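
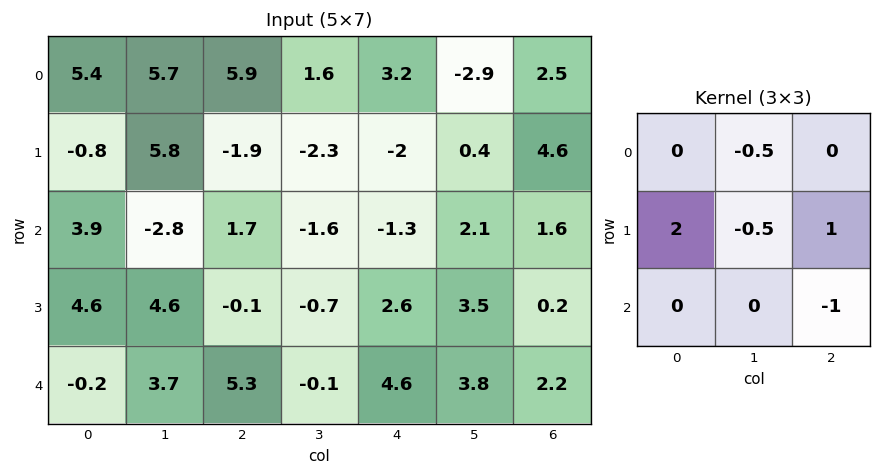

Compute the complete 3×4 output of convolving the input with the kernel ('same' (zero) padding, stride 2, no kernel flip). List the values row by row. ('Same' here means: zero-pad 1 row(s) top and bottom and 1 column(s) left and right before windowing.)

-2.8 12.35 -1.7 -7.05
-8.95 -6.4 -2.95 1.1
1.5 4.7 0 6.4

Output[0,0]: The receptive field on the zero-padded input at this output position is [0 0 0 / 0 5.4 5.7 / 0 -0.8 5.8]. Elementwise product with the kernel and sum: 0·-0.5 + 0·2 + 5.4·-0.5 + 5.7·1 + 5.8·-1.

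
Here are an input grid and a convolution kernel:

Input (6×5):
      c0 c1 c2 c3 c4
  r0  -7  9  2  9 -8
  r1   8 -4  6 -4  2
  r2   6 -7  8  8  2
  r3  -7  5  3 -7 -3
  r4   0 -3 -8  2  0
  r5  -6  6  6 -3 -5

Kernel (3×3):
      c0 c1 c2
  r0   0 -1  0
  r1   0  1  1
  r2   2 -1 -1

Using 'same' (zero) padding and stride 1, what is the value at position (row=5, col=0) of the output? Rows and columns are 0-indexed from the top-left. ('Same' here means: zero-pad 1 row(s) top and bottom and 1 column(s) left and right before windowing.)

0

The receptive field on the zero-padded input at this output position is [0 0 -3 / 0 -6 6 / 0 0 0]. Elementwise product with the kernel and sum: 0·-1 + -6·1 + 6·1 + 0·2 + 0·-1 + 0·-1.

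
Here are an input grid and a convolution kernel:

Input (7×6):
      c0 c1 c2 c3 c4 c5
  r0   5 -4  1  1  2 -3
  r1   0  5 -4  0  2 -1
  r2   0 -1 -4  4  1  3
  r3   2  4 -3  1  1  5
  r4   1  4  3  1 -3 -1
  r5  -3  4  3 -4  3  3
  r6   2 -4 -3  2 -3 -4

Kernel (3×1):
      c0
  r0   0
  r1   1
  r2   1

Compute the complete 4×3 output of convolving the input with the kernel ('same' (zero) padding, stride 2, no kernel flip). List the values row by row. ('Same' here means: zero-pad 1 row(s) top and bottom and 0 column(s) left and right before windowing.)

5 -3 4
2 -7 2
-2 6 0
2 -3 -3

Output[0,0]: The receptive field on the zero-padded input at this output position is [0 / 5 / 0]. Elementwise product with the kernel and sum: 5·1 + 0·1.
Output[0,1]: The receptive field on the zero-padded input at this output position is [0 / 1 / -4]. Elementwise product with the kernel and sum: 1·1 + -4·1.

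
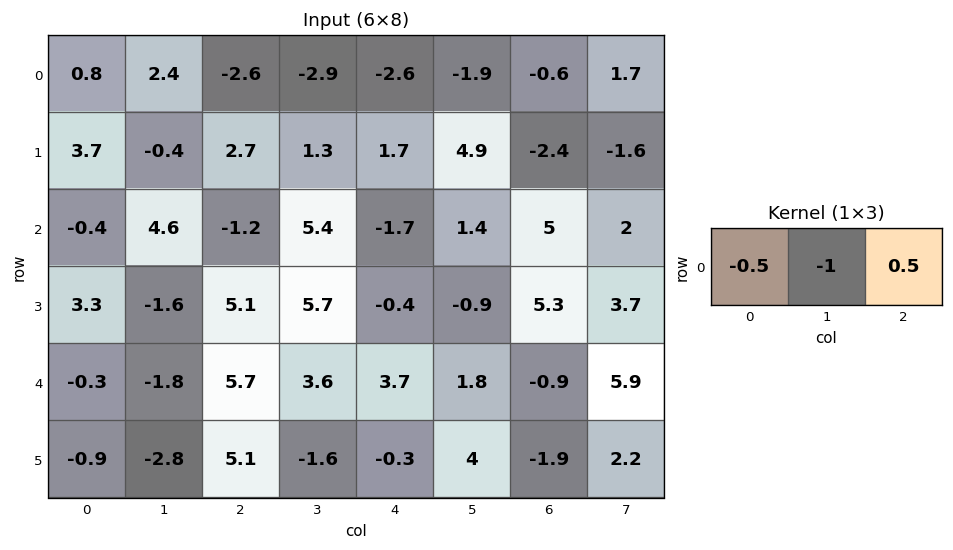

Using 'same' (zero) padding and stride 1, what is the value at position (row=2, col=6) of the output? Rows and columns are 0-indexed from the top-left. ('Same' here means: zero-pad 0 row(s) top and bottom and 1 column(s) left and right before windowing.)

-4.7

The receptive field on the zero-padded input at this output position is [1.4 5 2]. Elementwise product with the kernel and sum: 1.4·-0.5 + 5·-1 + 2·0.5.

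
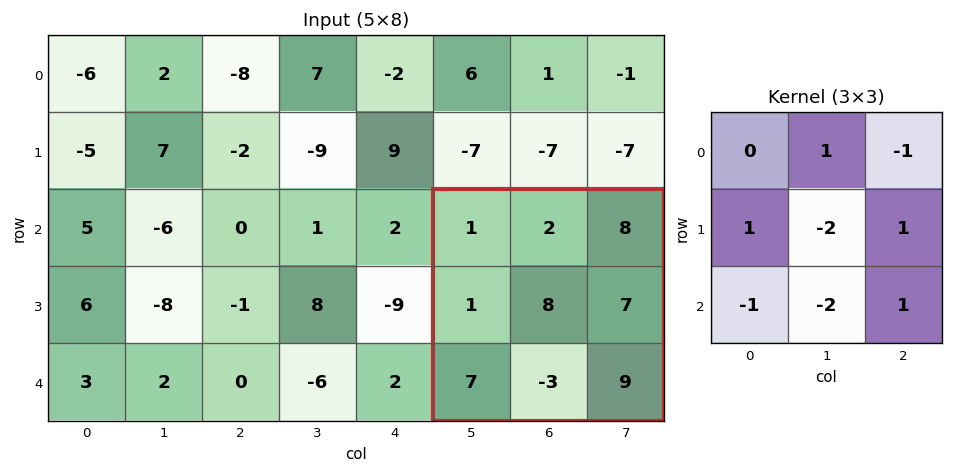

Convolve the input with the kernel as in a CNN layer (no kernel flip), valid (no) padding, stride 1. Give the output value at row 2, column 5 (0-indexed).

-6

The receptive field on the input at this output position is [1 2 8 / 1 8 7 / 7 -3 9]. Elementwise product with the kernel and sum: 2·1 + 8·-1 + 1·1 + 8·-2 + 7·1 + 7·-1 + -3·-2 + 9·1.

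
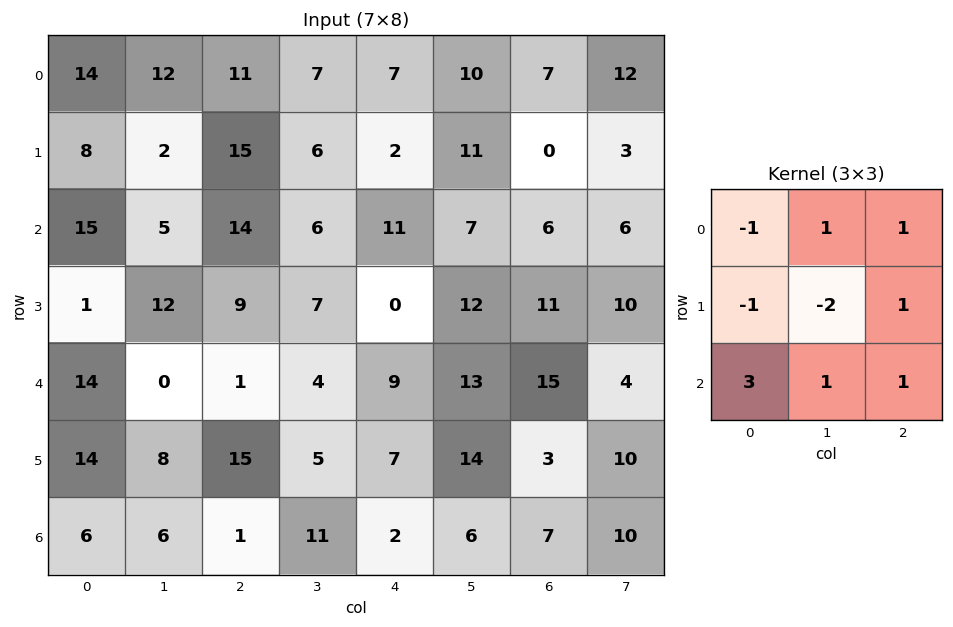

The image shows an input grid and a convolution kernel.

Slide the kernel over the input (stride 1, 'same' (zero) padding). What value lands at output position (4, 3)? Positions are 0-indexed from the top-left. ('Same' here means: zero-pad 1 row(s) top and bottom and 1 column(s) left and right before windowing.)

The receptive field on the zero-padded input at this output position is [9 7 0 / 1 4 9 / 15 5 7]. Elementwise product with the kernel and sum: 9·-1 + 7·1 + 0·1 + 1·-1 + 4·-2 + 9·1 + 15·3 + 5·1 + 7·1.

55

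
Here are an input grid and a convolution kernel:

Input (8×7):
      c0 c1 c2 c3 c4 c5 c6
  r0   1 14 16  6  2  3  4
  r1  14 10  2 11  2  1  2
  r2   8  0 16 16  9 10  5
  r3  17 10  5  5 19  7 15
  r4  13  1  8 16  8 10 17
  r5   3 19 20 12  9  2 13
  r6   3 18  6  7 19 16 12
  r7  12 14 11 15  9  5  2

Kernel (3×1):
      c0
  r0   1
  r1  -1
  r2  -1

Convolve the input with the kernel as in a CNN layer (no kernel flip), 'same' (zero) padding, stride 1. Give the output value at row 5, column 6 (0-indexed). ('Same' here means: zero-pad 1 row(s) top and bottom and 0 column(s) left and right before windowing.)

The receptive field on the zero-padded input at this output position is [17 / 13 / 12]. Elementwise product with the kernel and sum: 17·1 + 13·-1 + 12·-1.

-8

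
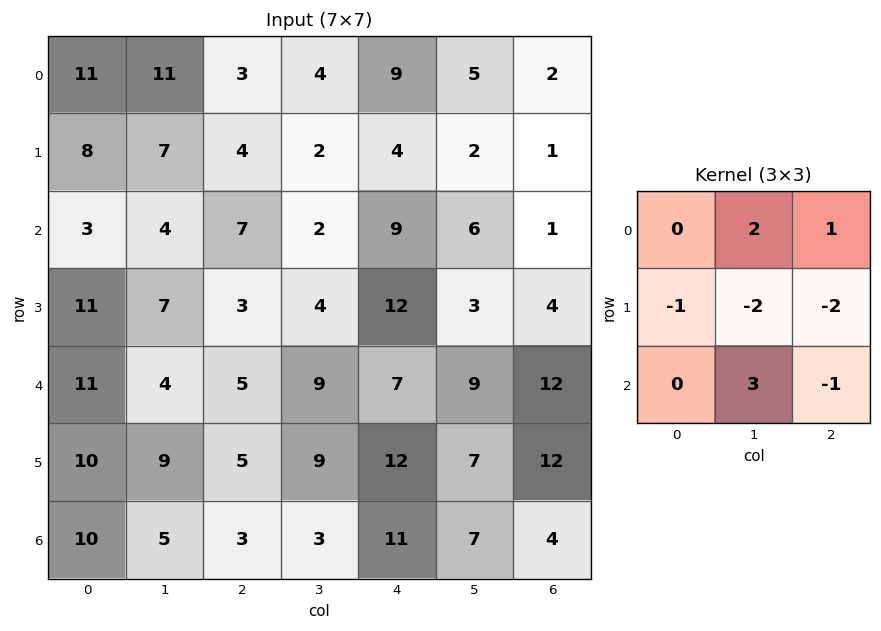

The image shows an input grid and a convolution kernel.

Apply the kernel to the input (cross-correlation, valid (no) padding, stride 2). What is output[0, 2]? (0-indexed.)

The receptive field on the input at this output position is [9 5 2 / 4 2 1 / 9 6 1]. Elementwise product with the kernel and sum: 5·2 + 2·1 + 4·-1 + 2·-2 + 1·-2 + 6·3 + 1·-1.

19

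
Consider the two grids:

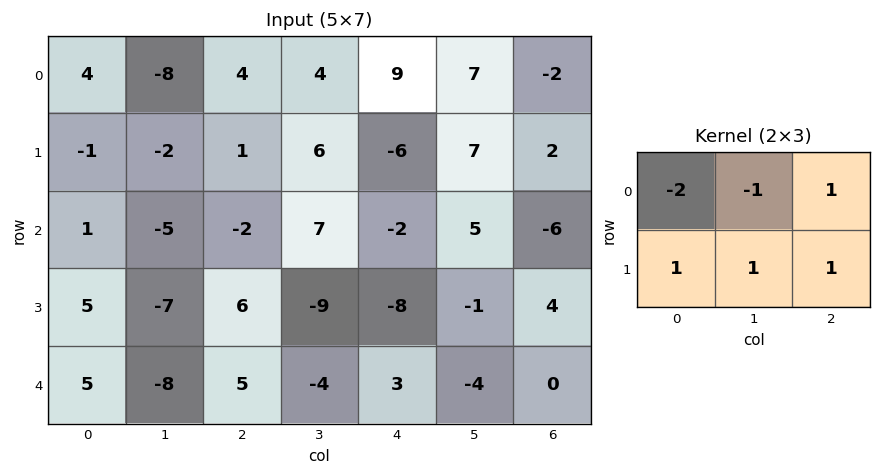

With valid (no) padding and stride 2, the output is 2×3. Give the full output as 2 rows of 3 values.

2 -2 -24
5 -16 -12

Output[0,0]: The receptive field on the input at this output position is [4 -8 4 / -1 -2 1]. Elementwise product with the kernel and sum: 4·-2 + -8·-1 + 4·1 + -1·1 + -2·1 + 1·1.
Output[0,1]: The receptive field on the input at this output position is [4 4 9 / 1 6 -6]. Elementwise product with the kernel and sum: 4·-2 + 4·-1 + 9·1 + 1·1 + 6·1 + -6·1.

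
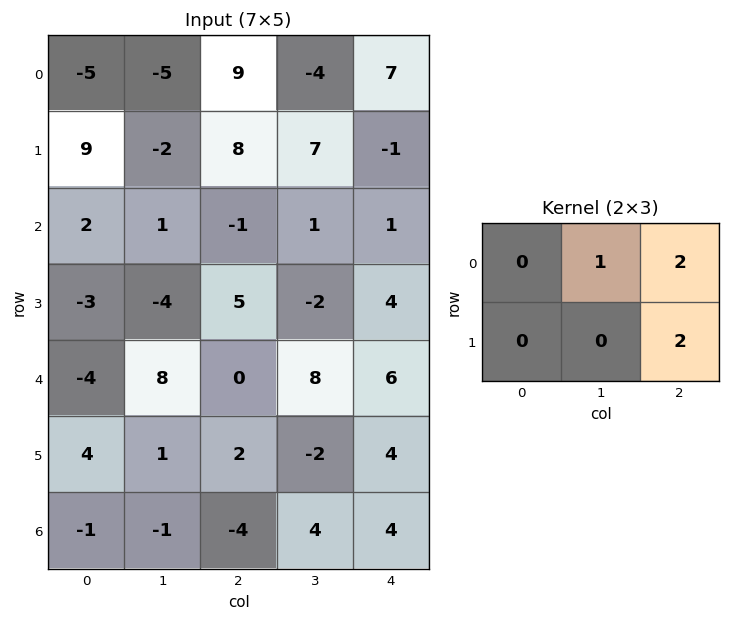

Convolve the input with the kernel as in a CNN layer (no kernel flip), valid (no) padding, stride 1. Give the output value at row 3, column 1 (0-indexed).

17

The receptive field on the input at this output position is [-4 5 -2 / 8 0 8]. Elementwise product with the kernel and sum: 5·1 + -2·2 + 8·2.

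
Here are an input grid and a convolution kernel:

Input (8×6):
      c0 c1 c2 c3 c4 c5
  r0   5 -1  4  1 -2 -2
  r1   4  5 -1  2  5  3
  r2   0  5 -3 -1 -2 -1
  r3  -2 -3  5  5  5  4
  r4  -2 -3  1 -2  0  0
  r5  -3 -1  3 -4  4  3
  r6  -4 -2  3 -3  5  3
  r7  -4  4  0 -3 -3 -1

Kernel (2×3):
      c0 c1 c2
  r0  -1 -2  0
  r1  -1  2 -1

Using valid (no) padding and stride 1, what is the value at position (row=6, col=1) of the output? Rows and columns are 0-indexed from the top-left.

The receptive field on the input at this output position is [-2 3 -3 / 4 0 -3]. Elementwise product with the kernel and sum: -2·-1 + 3·-2 + 4·-1 + 0·2 + -3·-1.

-5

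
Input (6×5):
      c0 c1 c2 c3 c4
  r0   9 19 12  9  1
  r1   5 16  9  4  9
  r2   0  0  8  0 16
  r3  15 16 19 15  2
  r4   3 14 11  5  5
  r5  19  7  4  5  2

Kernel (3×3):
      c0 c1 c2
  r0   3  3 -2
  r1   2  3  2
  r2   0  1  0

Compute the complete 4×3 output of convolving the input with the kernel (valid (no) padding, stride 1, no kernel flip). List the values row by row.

Output[0,0]: The receptive field on the input at this output position is [9 19 12 / 5 16 9 / 0 0 8]. Elementwise product with the kernel and sum: 9·3 + 19·3 + 12·-2 + 5·2 + 16·3 + 9·2 + 0·1.
Output[0,1]: The receptive field on the input at this output position is [19 12 9 / 16 9 4 / 0 8 0]. Elementwise product with the kernel and sum: 19·3 + 12·3 + 9·-2 + 16·2 + 9·3 + 4·2 + 8·1.

136 150 109
77 110 84
114 154 84
132 150 150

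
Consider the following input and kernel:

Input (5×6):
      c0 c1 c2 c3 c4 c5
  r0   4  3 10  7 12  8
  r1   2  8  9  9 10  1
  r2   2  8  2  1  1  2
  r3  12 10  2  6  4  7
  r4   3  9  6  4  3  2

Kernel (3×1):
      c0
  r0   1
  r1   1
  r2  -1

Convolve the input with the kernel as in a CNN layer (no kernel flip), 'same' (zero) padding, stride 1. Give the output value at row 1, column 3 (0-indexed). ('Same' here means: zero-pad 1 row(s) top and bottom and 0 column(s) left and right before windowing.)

15

The receptive field on the zero-padded input at this output position is [7 / 9 / 1]. Elementwise product with the kernel and sum: 7·1 + 9·1 + 1·-1.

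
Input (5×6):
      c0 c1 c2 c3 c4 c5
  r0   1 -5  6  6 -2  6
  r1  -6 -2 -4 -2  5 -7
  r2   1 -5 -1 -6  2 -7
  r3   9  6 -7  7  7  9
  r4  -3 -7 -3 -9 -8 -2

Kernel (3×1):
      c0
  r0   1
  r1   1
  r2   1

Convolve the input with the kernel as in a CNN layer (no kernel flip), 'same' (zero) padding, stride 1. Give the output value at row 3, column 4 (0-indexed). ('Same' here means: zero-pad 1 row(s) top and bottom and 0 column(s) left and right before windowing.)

The receptive field on the zero-padded input at this output position is [2 / 7 / -8]. Elementwise product with the kernel and sum: 2·1 + 7·1 + -8·1.

1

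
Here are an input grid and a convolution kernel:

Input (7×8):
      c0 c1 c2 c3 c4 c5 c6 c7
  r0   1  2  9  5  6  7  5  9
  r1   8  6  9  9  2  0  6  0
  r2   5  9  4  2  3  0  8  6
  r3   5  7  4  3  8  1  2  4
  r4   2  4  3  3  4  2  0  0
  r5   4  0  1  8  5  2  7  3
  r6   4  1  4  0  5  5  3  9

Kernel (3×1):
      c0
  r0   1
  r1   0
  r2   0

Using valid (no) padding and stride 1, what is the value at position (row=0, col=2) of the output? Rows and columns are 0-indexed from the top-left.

The receptive field on the input at this output position is [9 / 9 / 4]. Elementwise product with the kernel and sum: 9·1.

9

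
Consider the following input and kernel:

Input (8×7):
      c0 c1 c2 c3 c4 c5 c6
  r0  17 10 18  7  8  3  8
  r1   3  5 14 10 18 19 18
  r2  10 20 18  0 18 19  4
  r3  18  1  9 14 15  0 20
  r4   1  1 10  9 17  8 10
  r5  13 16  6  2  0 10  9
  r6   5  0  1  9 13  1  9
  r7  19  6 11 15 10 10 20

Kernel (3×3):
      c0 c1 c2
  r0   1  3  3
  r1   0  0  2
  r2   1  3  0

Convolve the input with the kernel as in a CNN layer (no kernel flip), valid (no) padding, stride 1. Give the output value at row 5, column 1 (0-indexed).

The receptive field on the input at this output position is [16 6 2 / 0 1 9 / 6 11 15]. Elementwise product with the kernel and sum: 16·1 + 6·3 + 2·3 + 9·2 + 6·1 + 11·3.

97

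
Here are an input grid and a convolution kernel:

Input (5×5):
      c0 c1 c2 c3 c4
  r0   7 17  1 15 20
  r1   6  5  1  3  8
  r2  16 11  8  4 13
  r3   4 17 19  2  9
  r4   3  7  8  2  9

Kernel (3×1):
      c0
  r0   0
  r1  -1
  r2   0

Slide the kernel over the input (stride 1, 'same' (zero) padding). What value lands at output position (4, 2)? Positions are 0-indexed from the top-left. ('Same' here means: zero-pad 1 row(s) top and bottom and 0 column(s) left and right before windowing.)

-8

The receptive field on the zero-padded input at this output position is [19 / 8 / 0]. Elementwise product with the kernel and sum: 8·-1.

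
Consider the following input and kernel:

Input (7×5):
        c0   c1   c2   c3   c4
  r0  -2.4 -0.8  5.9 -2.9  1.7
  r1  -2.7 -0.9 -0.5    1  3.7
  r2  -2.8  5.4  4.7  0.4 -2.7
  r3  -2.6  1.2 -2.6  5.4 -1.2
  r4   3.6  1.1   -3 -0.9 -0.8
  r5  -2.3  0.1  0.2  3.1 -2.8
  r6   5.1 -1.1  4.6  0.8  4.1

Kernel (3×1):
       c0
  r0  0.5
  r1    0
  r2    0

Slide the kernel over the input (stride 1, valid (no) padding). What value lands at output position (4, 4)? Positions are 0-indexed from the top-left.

The receptive field on the input at this output position is [-0.8 / -2.8 / 4.1]. Elementwise product with the kernel and sum: -0.8·0.5.

-0.4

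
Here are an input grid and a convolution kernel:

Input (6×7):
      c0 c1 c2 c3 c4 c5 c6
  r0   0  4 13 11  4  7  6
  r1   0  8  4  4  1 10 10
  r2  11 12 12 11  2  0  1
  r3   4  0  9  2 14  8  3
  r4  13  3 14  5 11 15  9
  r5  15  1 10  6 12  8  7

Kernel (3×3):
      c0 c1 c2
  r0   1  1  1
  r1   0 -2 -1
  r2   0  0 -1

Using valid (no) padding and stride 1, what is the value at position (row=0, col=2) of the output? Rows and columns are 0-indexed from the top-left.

17

The receptive field on the input at this output position is [13 11 4 / 4 4 1 / 12 11 2]. Elementwise product with the kernel and sum: 13·1 + 11·1 + 4·1 + 4·-2 + 1·-1 + 2·-1.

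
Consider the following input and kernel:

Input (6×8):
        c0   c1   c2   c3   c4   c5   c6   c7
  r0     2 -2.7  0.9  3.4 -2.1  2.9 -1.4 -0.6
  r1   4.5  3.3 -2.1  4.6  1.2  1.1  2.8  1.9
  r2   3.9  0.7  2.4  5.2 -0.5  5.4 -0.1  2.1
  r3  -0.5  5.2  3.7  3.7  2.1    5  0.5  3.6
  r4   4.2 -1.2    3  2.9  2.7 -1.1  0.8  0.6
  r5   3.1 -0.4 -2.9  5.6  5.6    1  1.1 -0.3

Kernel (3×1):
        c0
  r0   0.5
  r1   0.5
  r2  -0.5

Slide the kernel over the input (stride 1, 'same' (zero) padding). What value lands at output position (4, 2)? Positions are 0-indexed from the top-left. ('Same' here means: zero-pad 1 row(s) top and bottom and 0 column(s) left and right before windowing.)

The receptive field on the zero-padded input at this output position is [3.7 / 3 / -2.9]. Elementwise product with the kernel and sum: 3.7·0.5 + 3·0.5 + -2.9·-0.5.

4.8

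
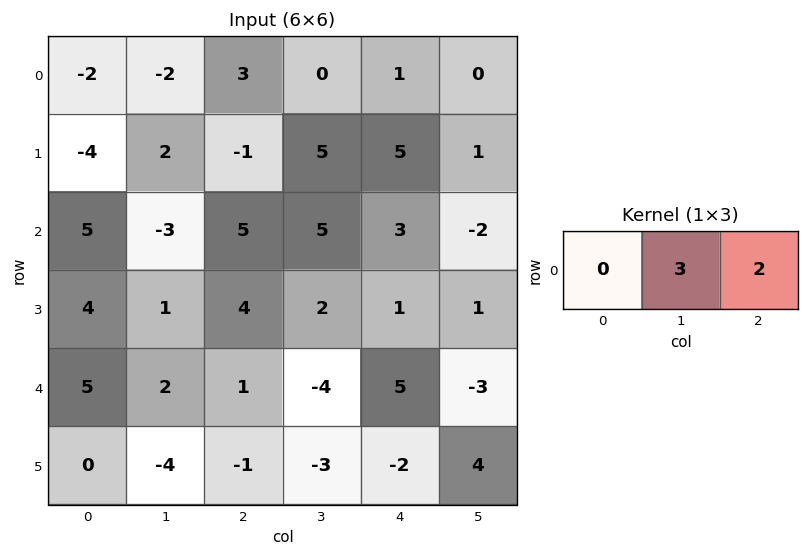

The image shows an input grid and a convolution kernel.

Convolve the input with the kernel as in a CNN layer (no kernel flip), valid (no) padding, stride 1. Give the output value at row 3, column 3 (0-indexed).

5

The receptive field on the input at this output position is [2 1 1]. Elementwise product with the kernel and sum: 1·3 + 1·2.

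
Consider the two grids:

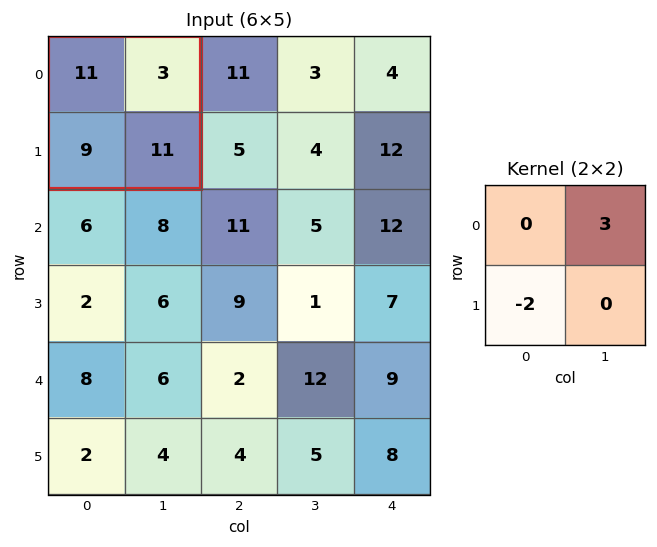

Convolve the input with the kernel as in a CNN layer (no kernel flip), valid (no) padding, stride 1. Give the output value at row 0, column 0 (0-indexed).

The receptive field on the input at this output position is [11 3 / 9 11]. Elementwise product with the kernel and sum: 3·3 + 9·-2.

-9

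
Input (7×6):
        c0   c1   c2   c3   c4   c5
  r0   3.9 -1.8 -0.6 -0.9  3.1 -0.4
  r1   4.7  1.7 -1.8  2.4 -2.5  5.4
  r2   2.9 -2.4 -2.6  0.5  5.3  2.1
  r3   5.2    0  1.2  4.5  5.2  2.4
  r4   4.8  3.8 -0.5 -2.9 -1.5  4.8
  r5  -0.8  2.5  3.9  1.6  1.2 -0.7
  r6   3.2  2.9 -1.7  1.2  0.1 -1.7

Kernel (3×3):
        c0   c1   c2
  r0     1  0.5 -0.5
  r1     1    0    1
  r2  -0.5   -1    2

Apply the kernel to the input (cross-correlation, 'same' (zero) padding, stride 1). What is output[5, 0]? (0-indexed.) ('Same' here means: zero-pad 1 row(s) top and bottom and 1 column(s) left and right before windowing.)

The receptive field on the zero-padded input at this output position is [0 4.8 3.8 / 0 -0.8 2.5 / 0 3.2 2.9]. Elementwise product with the kernel and sum: 0·1 + 4.8·0.5 + 3.8·-0.5 + 0·1 + 2.5·1 + 0·-0.5 + 3.2·-1 + 2.9·2.

5.6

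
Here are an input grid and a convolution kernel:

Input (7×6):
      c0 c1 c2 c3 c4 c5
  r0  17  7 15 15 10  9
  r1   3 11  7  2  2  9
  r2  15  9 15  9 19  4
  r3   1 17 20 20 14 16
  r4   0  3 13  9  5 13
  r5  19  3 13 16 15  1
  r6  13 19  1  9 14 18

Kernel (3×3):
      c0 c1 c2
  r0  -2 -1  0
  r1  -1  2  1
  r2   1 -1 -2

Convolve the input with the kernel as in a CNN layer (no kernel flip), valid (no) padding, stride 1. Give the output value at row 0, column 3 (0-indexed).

The receptive field on the input at this output position is [15 10 9 / 2 2 9 / 9 19 4]. Elementwise product with the kernel and sum: 15·-2 + 10·-1 + 2·-1 + 2·2 + 9·1 + 9·1 + 19·-1 + 4·-2.

-47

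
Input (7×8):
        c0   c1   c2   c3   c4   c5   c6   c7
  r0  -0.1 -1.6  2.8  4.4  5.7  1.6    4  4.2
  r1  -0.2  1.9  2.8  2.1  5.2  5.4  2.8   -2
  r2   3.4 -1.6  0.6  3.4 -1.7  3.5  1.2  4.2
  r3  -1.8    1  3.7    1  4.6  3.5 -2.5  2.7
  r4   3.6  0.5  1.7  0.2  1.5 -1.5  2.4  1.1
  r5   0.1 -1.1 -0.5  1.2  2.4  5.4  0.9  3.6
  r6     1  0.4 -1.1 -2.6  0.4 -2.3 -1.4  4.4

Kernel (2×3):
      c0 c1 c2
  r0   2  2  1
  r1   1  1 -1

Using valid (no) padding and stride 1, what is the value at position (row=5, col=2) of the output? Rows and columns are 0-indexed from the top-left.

The receptive field on the input at this output position is [-0.5 1.2 2.4 / -1.1 -2.6 0.4]. Elementwise product with the kernel and sum: -0.5·2 + 1.2·2 + 2.4·1 + -1.1·1 + -2.6·1 + 0.4·-1.

-0.3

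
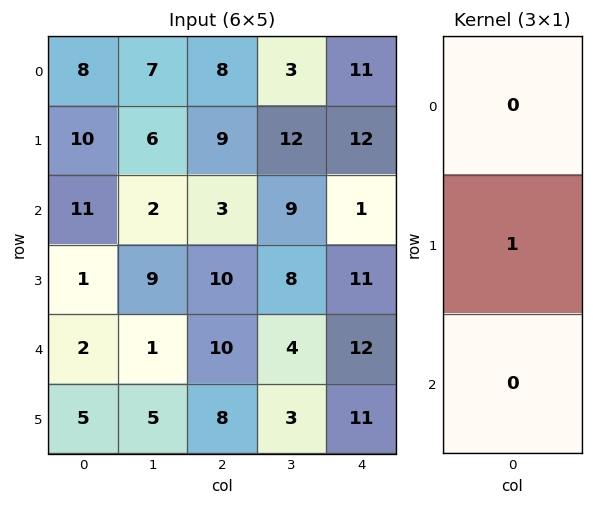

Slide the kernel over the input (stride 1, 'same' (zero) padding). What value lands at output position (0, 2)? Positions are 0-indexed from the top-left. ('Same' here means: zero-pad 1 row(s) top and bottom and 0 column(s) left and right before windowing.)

The receptive field on the zero-padded input at this output position is [0 / 8 / 9]. Elementwise product with the kernel and sum: 8·1.

8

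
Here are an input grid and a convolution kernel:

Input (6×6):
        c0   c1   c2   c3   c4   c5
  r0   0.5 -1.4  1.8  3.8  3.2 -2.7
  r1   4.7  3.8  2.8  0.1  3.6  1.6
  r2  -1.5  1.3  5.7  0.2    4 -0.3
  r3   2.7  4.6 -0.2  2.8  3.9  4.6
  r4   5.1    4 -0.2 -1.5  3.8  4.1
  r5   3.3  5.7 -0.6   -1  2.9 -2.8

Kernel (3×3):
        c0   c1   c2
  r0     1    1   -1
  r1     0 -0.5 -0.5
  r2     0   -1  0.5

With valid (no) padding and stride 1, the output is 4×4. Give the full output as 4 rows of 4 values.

Output[0,0]: The receptive field on the input at this output position is [0.5 -1.4 1.8 / 4.7 3.8 2.8 / -1.5 1.3 5.7]. Elementwise product with the kernel and sum: 0.5·1 + -1.4·1 + 1.8·-1 + 3.8·-0.5 + 2.8·-0.5 + 1.3·-1 + 5.7·0.5.

-4.45 -10.45 2.35 2.95
-2.5 5.15 -3.65 -1.35
-12.2 4.95 1.95 -1.5
-0.4 2.55 -0 -6.15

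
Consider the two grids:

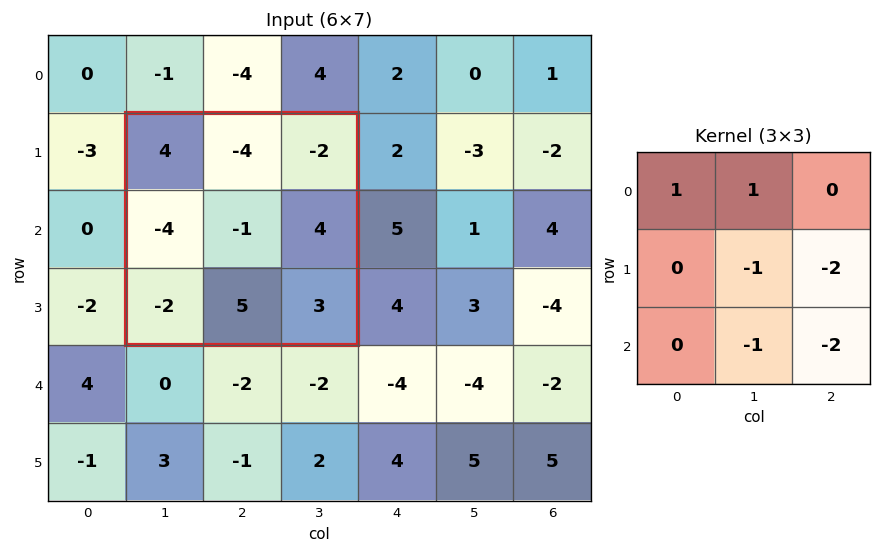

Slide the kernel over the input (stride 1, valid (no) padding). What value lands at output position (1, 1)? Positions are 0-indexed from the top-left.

The receptive field on the input at this output position is [4 -4 -2 / -4 -1 4 / -2 5 3]. Elementwise product with the kernel and sum: 4·1 + -4·1 + -1·-1 + 4·-2 + 5·-1 + 3·-2.

-18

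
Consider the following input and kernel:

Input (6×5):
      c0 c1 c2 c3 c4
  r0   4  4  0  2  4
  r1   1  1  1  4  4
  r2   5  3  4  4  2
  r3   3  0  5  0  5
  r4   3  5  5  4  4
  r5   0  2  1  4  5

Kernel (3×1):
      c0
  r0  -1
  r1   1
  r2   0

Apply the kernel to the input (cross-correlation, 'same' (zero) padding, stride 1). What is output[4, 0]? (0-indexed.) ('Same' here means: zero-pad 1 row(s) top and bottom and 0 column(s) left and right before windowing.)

The receptive field on the zero-padded input at this output position is [3 / 3 / 0]. Elementwise product with the kernel and sum: 3·-1 + 3·1.

0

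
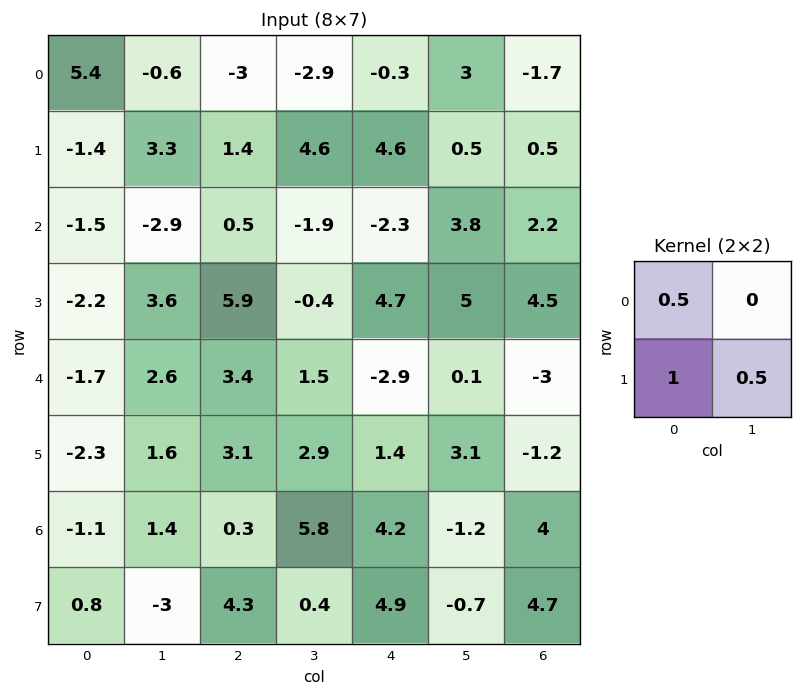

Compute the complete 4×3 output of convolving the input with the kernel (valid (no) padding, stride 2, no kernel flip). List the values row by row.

Output[0,0]: The receptive field on the input at this output position is [5.4 -0.6 / -1.4 3.3]. Elementwise product with the kernel and sum: 5.4·0.5 + -1.4·1 + 3.3·0.5.
Output[0,1]: The receptive field on the input at this output position is [-3 -2.9 / 1.4 4.6]. Elementwise product with the kernel and sum: -3·0.5 + 1.4·1 + 4.6·0.5.

2.95 2.2 4.7
-1.15 5.95 6.05
-2.35 6.25 1.5
-1.25 4.65 6.65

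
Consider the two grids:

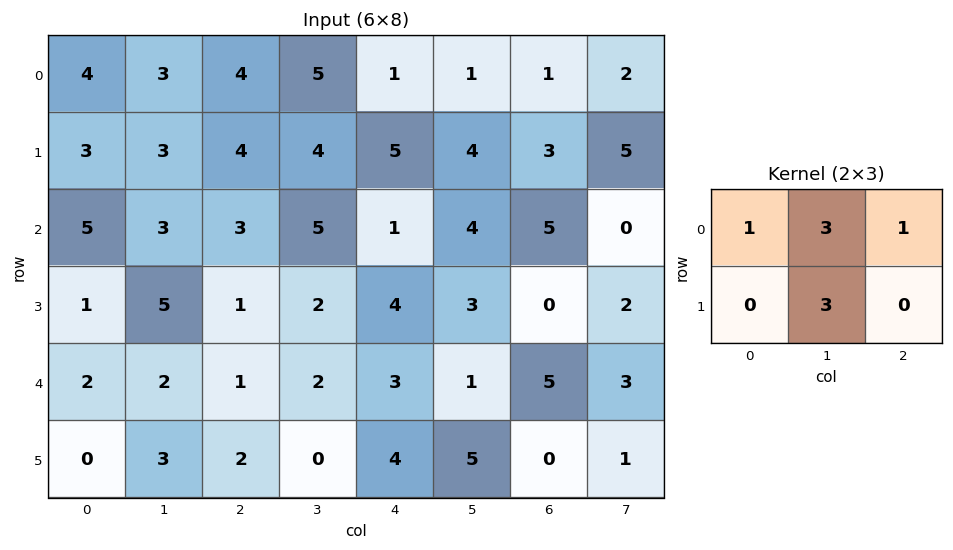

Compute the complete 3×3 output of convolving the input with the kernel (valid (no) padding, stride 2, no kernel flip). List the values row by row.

Output[0,0]: The receptive field on the input at this output position is [4 3 4 / 3 3 4]. Elementwise product with the kernel and sum: 4·1 + 3·3 + 4·1 + 3·3.

26 32 17
32 25 27
18 10 26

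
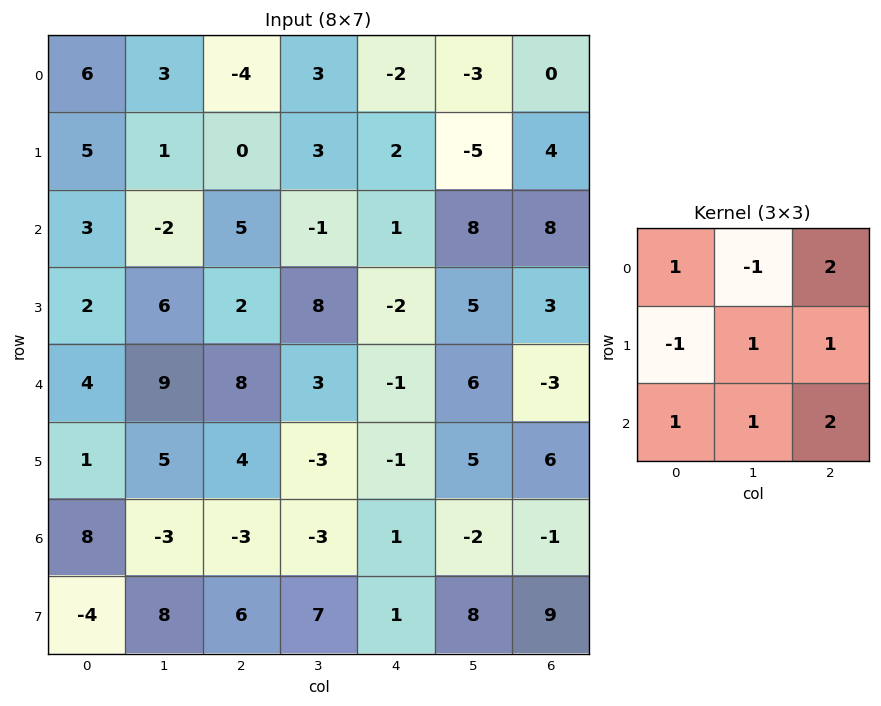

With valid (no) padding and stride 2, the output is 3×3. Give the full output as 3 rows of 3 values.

2 0 23
50 21 18
18 -9 -4

Output[0,0]: The receptive field on the input at this output position is [6 3 -4 / 5 1 0 / 3 -2 5]. Elementwise product with the kernel and sum: 6·1 + 3·-1 + -4·2 + 5·-1 + 1·1 + 0·1 + 3·1 + -2·1 + 5·2.
Output[0,1]: The receptive field on the input at this output position is [-4 3 -2 / 0 3 2 / 5 -1 1]. Elementwise product with the kernel and sum: -4·1 + 3·-1 + -2·2 + 0·-1 + 3·1 + 2·1 + 5·1 + -1·1 + 1·2.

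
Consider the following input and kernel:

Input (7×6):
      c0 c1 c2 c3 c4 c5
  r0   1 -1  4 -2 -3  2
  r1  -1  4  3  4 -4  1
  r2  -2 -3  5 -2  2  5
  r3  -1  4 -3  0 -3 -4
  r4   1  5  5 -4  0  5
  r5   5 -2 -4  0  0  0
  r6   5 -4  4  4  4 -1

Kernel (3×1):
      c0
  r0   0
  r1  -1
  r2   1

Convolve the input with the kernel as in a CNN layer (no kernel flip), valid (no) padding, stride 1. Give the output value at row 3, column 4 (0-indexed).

The receptive field on the input at this output position is [-3 / 0 / 0]. Elementwise product with the kernel and sum: 0·-1 + 0·1.

0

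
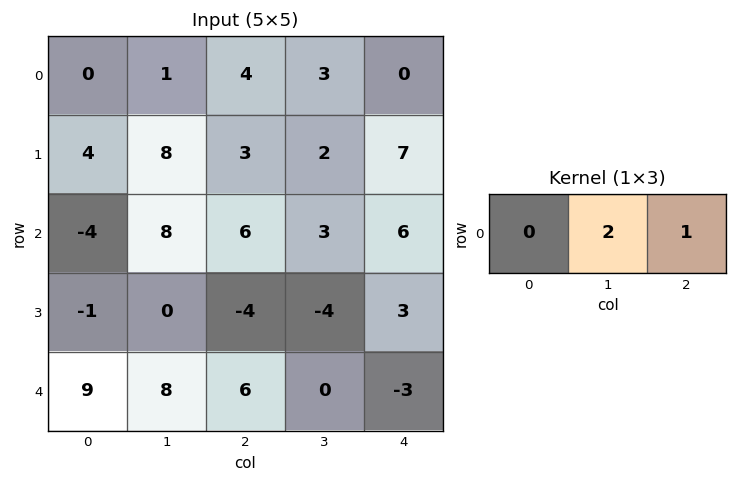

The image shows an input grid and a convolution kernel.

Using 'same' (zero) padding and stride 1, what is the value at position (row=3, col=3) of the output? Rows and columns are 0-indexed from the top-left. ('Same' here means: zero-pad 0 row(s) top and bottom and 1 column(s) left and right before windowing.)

The receptive field on the zero-padded input at this output position is [-4 -4 3]. Elementwise product with the kernel and sum: -4·2 + 3·1.

-5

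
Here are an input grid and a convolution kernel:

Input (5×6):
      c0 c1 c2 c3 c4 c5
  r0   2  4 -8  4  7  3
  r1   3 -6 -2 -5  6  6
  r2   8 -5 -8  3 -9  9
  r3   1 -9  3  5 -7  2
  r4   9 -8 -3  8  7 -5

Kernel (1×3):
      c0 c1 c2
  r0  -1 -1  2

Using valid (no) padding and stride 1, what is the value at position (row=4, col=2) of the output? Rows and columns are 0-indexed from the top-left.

9

The receptive field on the input at this output position is [-3 8 7]. Elementwise product with the kernel and sum: -3·-1 + 8·-1 + 7·2.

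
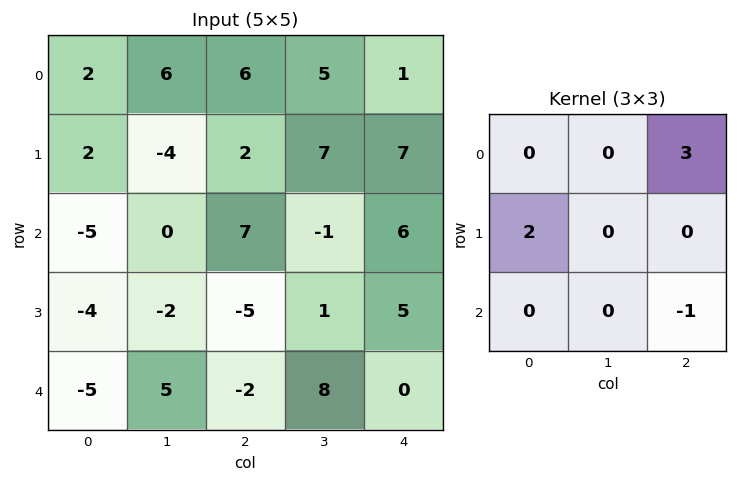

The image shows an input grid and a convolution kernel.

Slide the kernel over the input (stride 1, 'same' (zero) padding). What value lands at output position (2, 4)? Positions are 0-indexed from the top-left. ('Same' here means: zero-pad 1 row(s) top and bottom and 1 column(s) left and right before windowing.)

-2

The receptive field on the zero-padded input at this output position is [7 7 0 / -1 6 0 / 1 5 0]. Elementwise product with the kernel and sum: 0·3 + -1·2 + 0·-1.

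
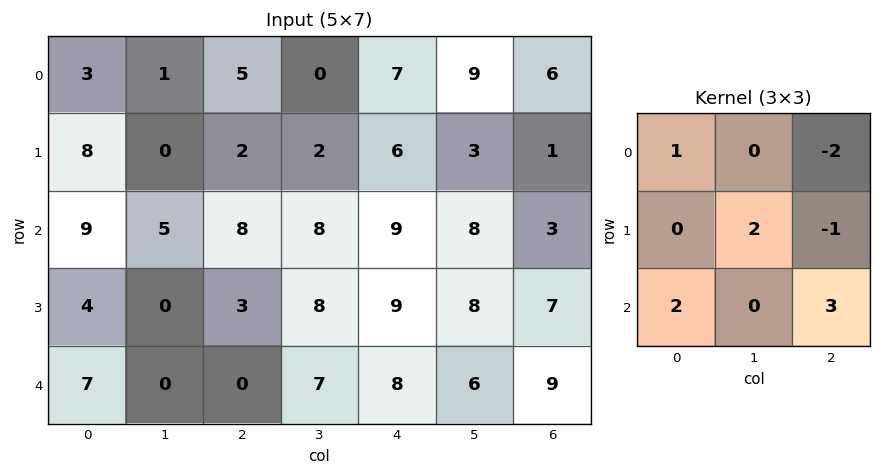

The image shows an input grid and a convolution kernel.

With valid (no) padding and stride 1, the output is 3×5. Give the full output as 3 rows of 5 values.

33 37 32 31 27
23 28 30 46 56
4 8 21 34 55

Output[0,0]: The receptive field on the input at this output position is [3 1 5 / 8 0 2 / 9 5 8]. Elementwise product with the kernel and sum: 3·1 + 5·-2 + 0·2 + 2·-1 + 9·2 + 8·3.
Output[0,1]: The receptive field on the input at this output position is [1 5 0 / 0 2 2 / 5 8 8]. Elementwise product with the kernel and sum: 1·1 + 0·-2 + 2·2 + 2·-1 + 5·2 + 8·3.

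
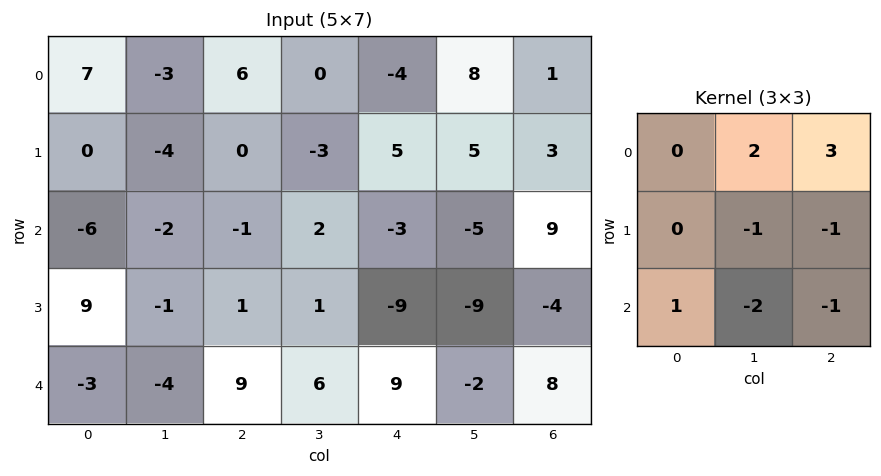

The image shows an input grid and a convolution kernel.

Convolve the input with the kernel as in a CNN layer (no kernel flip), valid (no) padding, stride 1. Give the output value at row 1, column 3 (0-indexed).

The receptive field on the input at this output position is [-3 5 5 / 2 -3 -5 / 1 -9 -9]. Elementwise product with the kernel and sum: 5·2 + 5·3 + -3·-1 + -5·-1 + 1·1 + -9·-2 + -9·-1.

61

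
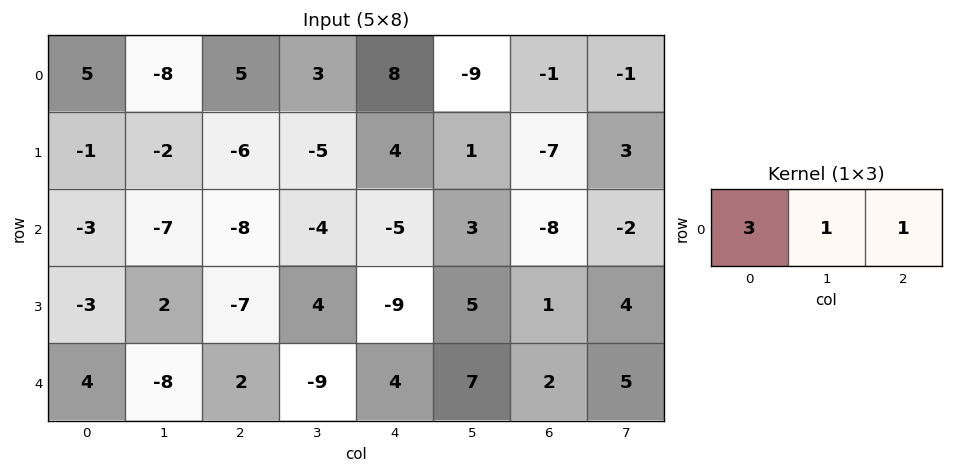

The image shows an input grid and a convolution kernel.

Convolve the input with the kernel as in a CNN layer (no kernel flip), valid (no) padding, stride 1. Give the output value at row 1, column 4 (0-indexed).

The receptive field on the input at this output position is [4 1 -7]. Elementwise product with the kernel and sum: 4·3 + 1·1 + -7·1.

6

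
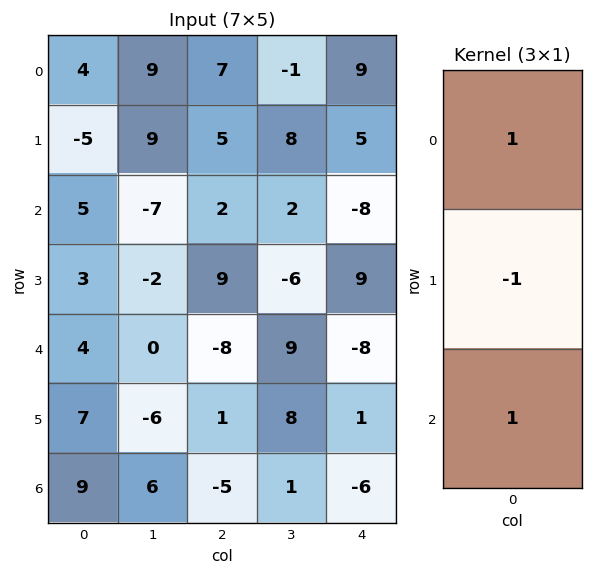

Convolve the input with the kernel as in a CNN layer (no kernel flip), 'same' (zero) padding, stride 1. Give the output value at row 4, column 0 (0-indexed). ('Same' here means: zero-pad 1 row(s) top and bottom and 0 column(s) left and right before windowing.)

6

The receptive field on the zero-padded input at this output position is [3 / 4 / 7]. Elementwise product with the kernel and sum: 3·1 + 4·-1 + 7·1.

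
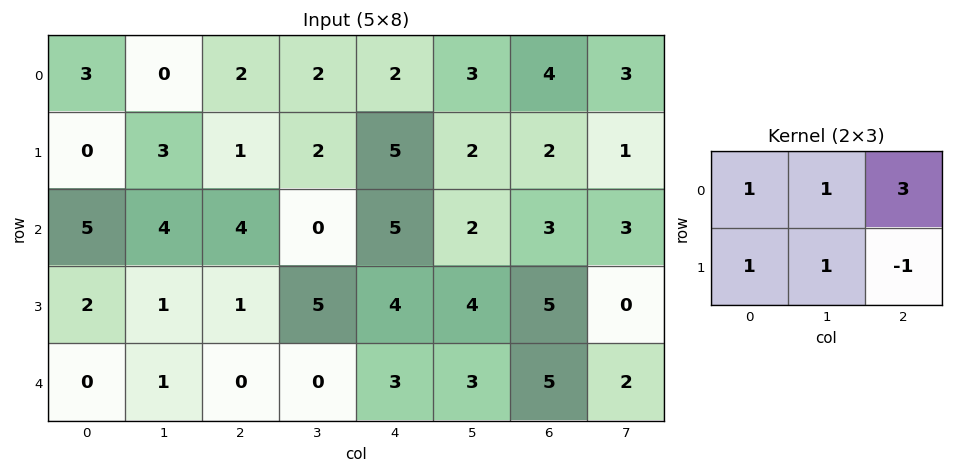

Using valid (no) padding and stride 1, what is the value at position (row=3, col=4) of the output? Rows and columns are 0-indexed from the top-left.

The receptive field on the input at this output position is [4 4 5 / 3 3 5]. Elementwise product with the kernel and sum: 4·1 + 4·1 + 5·3 + 3·1 + 3·1 + 5·-1.

24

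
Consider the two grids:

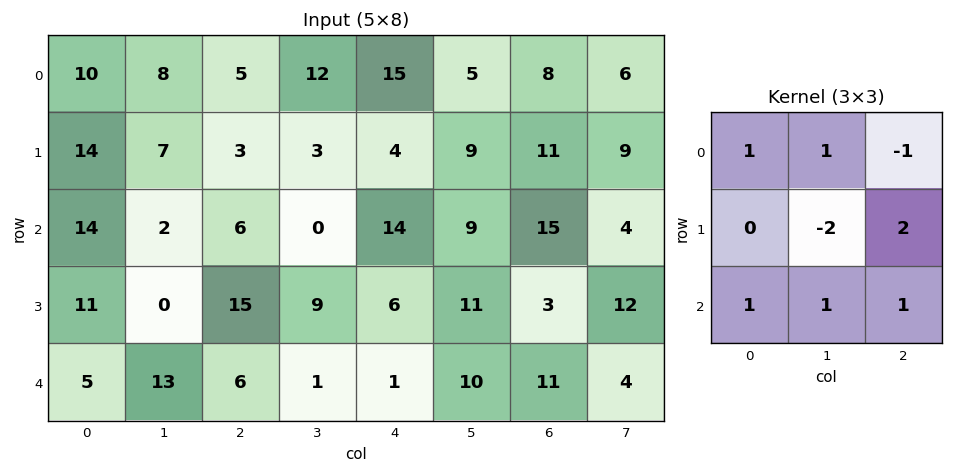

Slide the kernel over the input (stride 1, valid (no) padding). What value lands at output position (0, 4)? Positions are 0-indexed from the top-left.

The receptive field on the input at this output position is [15 5 8 / 4 9 11 / 14 9 15]. Elementwise product with the kernel and sum: 15·1 + 5·1 + 8·-1 + 9·-2 + 11·2 + 14·1 + 9·1 + 15·1.

54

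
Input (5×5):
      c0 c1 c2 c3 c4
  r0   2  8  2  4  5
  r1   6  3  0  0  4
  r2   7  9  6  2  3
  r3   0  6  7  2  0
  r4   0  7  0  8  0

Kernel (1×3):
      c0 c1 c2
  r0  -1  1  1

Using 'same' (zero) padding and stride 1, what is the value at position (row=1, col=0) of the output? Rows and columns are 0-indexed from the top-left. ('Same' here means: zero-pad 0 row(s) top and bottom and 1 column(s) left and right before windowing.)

9

The receptive field on the zero-padded input at this output position is [0 6 3]. Elementwise product with the kernel and sum: 0·-1 + 6·1 + 3·1.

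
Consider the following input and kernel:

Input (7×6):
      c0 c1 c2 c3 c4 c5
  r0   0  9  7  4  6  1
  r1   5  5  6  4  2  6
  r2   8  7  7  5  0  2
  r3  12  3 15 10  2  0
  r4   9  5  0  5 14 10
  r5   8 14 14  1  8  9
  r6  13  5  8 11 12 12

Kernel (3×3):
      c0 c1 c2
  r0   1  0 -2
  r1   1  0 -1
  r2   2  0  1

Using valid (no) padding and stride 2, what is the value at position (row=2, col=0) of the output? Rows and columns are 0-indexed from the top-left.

37

The receptive field on the input at this output position is [9 5 0 / 8 14 14 / 13 5 8]. Elementwise product with the kernel and sum: 9·1 + 0·-2 + 8·1 + 14·-1 + 13·2 + 8·1.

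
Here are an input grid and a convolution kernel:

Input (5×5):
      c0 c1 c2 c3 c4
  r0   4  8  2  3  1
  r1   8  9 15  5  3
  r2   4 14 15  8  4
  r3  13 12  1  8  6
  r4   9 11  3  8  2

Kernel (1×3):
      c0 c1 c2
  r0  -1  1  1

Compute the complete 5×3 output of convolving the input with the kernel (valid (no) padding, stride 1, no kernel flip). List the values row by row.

Output[0,0]: The receptive field on the input at this output position is [4 8 2]. Elementwise product with the kernel and sum: 4·-1 + 8·1 + 2·1.
Output[0,1]: The receptive field on the input at this output position is [8 2 3]. Elementwise product with the kernel and sum: 8·-1 + 2·1 + 3·1.

6 -3 2
16 11 -7
25 9 -3
0 -3 13
5 0 7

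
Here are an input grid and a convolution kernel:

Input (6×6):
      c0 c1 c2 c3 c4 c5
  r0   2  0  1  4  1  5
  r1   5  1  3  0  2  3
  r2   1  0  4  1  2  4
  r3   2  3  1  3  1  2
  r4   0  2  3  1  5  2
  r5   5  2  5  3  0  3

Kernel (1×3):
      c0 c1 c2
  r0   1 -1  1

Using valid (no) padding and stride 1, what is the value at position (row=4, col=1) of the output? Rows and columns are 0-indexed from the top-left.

The receptive field on the input at this output position is [2 3 1]. Elementwise product with the kernel and sum: 2·1 + 3·-1 + 1·1.

0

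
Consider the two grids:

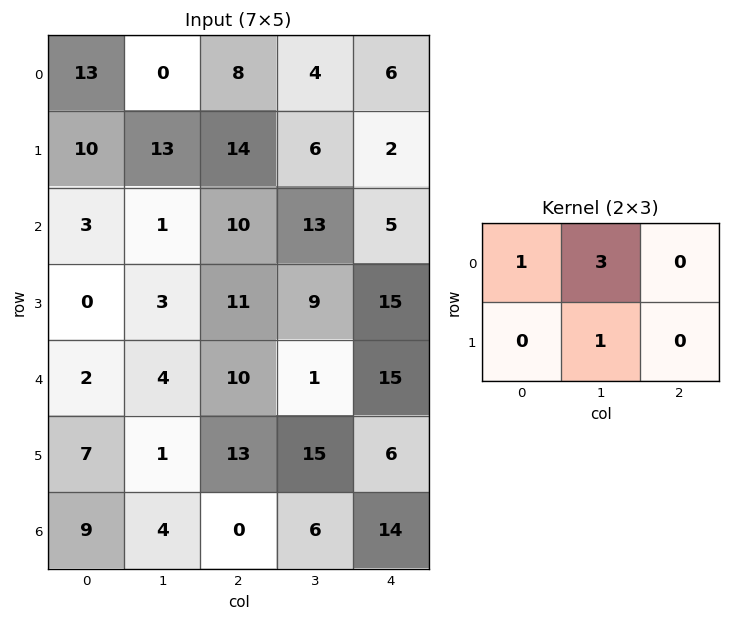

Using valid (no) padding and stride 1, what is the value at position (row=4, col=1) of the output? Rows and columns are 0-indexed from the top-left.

The receptive field on the input at this output position is [4 10 1 / 1 13 15]. Elementwise product with the kernel and sum: 4·1 + 10·3 + 13·1.

47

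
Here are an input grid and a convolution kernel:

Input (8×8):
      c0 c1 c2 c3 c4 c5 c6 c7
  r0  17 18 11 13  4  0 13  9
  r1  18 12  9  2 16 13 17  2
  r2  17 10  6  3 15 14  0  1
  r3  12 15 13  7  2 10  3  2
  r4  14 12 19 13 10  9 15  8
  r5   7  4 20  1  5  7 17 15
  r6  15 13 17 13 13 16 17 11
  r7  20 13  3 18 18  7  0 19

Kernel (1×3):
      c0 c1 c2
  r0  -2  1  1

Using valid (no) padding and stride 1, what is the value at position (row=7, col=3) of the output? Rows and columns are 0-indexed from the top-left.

-11

The receptive field on the input at this output position is [18 18 7]. Elementwise product with the kernel and sum: 18·-2 + 18·1 + 7·1.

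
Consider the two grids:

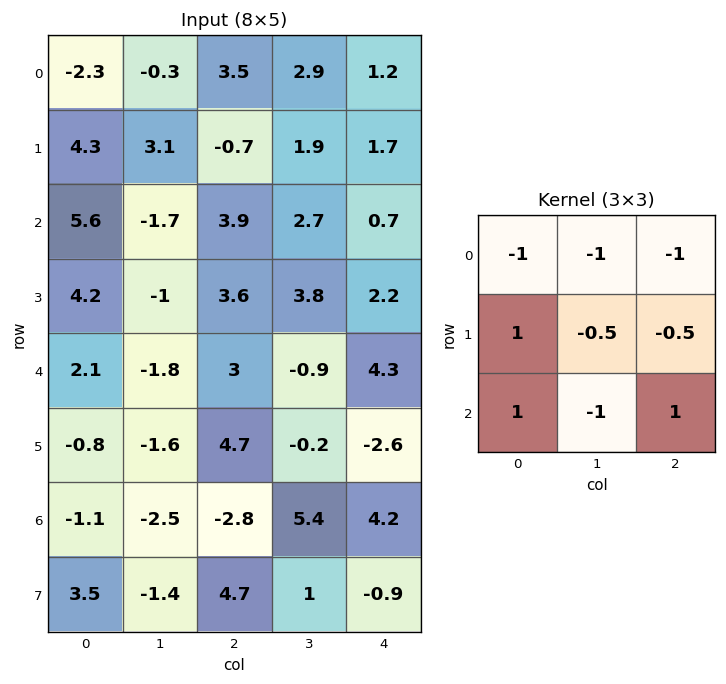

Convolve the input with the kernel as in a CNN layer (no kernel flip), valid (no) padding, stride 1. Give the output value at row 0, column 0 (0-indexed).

The receptive field on the input at this output position is [-2.3 -0.3 3.5 / 4.3 3.1 -0.7 / 5.6 -1.7 3.9]. Elementwise product with the kernel and sum: -2.3·-1 + -0.3·-1 + 3.5·-1 + 4.3·1 + 3.1·-0.5 + -0.7·-0.5 + 5.6·1 + -1.7·-1 + 3.9·1.

13.4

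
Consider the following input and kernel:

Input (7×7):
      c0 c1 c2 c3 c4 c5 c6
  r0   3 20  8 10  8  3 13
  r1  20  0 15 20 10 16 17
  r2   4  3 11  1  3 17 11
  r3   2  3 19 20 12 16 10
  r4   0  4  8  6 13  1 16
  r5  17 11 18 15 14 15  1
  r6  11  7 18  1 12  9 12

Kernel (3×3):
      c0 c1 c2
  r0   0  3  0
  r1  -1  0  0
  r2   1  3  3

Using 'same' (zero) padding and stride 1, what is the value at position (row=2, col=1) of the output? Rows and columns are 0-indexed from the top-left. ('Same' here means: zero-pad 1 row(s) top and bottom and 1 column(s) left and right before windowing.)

64

The receptive field on the zero-padded input at this output position is [20 0 15 / 4 3 11 / 2 3 19]. Elementwise product with the kernel and sum: 0·3 + 4·-1 + 2·1 + 3·3 + 19·3.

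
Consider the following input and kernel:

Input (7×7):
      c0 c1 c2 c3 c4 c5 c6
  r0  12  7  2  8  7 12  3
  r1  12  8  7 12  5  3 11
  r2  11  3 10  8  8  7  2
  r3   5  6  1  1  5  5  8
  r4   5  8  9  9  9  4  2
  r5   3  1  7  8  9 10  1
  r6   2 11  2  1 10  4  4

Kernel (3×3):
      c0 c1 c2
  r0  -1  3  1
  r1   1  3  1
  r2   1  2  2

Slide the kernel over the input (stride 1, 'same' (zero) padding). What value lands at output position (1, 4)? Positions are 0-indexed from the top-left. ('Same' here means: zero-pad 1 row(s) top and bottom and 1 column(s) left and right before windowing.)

93

The receptive field on the zero-padded input at this output position is [8 7 12 / 12 5 3 / 8 8 7]. Elementwise product with the kernel and sum: 8·-1 + 7·3 + 12·1 + 12·1 + 5·3 + 3·1 + 8·1 + 8·2 + 7·2.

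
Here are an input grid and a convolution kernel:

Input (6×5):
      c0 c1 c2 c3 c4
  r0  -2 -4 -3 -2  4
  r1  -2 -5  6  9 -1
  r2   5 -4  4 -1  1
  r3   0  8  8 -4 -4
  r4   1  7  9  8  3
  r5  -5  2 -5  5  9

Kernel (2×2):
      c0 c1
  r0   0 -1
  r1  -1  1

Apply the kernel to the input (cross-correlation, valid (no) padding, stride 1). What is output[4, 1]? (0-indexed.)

-16

The receptive field on the input at this output position is [7 9 / 2 -5]. Elementwise product with the kernel and sum: 9·-1 + 2·-1 + -5·1.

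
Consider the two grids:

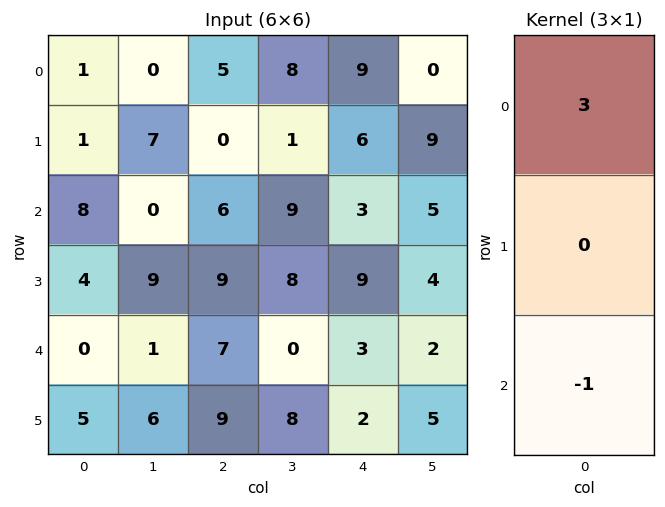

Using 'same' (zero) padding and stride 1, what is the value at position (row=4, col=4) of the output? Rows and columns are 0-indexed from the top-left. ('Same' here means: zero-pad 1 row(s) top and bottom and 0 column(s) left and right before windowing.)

The receptive field on the zero-padded input at this output position is [9 / 3 / 2]. Elementwise product with the kernel and sum: 9·3 + 2·-1.

25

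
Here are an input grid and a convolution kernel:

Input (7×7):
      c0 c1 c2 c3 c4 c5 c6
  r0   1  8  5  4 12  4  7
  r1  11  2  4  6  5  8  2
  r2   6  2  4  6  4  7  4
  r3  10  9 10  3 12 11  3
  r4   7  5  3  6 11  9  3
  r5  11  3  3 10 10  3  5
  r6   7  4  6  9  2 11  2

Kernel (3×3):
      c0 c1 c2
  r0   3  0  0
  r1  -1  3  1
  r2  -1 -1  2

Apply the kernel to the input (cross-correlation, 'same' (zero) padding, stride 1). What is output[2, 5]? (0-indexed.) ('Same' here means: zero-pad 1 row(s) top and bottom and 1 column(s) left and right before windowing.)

19

The receptive field on the zero-padded input at this output position is [5 8 2 / 4 7 4 / 12 11 3]. Elementwise product with the kernel and sum: 5·3 + 4·-1 + 7·3 + 4·1 + 12·-1 + 11·-1 + 3·2.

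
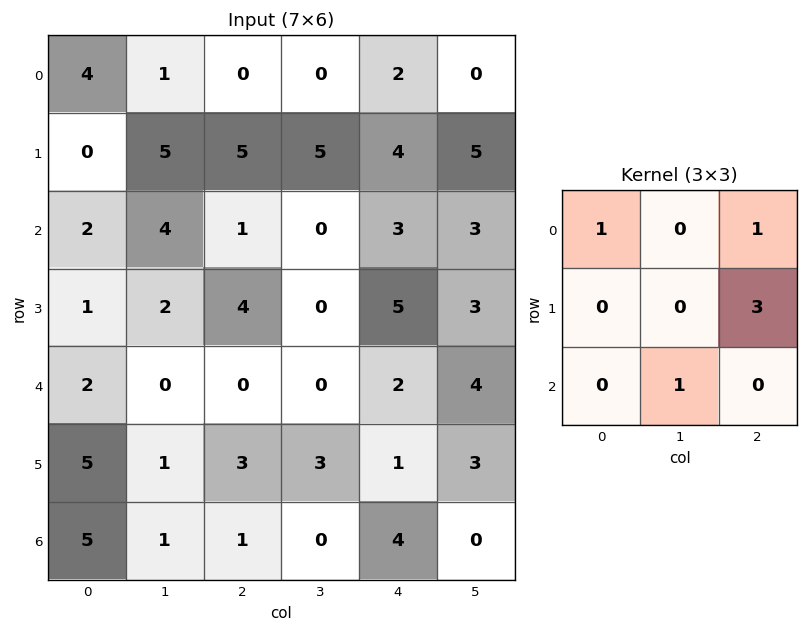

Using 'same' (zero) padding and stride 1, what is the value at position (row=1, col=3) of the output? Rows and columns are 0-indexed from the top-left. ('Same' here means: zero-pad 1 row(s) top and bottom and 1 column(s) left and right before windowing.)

The receptive field on the zero-padded input at this output position is [0 0 2 / 5 5 4 / 1 0 3]. Elementwise product with the kernel and sum: 0·1 + 2·1 + 4·3 + 0·1.

14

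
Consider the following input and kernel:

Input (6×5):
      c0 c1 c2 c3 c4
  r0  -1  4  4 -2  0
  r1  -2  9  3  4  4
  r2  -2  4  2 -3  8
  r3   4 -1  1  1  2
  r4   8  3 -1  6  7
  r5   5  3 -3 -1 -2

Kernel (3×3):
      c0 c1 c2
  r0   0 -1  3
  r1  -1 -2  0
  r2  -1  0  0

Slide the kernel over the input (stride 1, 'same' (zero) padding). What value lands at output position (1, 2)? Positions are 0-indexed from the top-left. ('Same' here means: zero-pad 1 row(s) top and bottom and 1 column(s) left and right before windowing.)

-29

The receptive field on the zero-padded input at this output position is [4 4 -2 / 9 3 4 / 4 2 -3]. Elementwise product with the kernel and sum: 4·-1 + -2·3 + 9·-1 + 3·-2 + 4·-1.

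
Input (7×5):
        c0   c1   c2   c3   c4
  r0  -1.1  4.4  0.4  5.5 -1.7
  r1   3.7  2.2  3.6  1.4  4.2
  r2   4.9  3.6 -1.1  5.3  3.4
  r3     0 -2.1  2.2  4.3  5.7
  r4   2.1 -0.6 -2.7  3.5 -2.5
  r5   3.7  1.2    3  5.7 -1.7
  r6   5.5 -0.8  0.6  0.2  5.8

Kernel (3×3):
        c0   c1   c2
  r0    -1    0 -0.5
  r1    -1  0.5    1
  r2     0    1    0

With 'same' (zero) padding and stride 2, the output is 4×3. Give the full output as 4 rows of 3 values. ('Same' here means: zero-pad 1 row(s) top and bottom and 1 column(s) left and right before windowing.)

Output[0,0]: The receptive field on the zero-padded input at this output position is [0 0 0 / 0 -1.1 4.4 / 0 3.7 2.2]. Elementwise product with the kernel and sum: 0·-1 + 0·-0.5 + 0·-1 + -1.1·0.5 + 4.4·1 + 3.7·1.

7.55 4.9 -2.15
4.95 0.45 0.7
5.2 5.7 -10.75
1.35 -2.75 -3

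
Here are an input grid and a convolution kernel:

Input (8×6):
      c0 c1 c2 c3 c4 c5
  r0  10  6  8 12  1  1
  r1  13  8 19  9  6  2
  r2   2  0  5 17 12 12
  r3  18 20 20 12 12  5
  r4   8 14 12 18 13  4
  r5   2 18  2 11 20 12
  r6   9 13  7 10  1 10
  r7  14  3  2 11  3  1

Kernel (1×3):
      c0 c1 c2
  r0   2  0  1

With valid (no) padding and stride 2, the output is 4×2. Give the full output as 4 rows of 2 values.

Output[0,0]: The receptive field on the input at this output position is [10 6 8]. Elementwise product with the kernel and sum: 10·2 + 8·1.
Output[0,1]: The receptive field on the input at this output position is [8 12 1]. Elementwise product with the kernel and sum: 8·2 + 1·1.

28 17
9 22
28 37
25 15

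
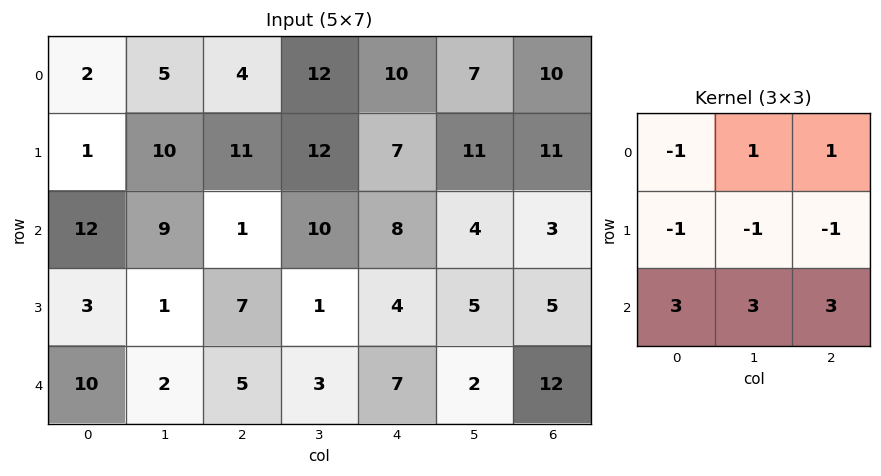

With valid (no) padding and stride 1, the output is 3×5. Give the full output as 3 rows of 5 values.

Output[0,0]: The receptive field on the input at this output position is [2 5 4 / 1 10 11 / 12 9 1]. Elementwise product with the kernel and sum: 2·-1 + 5·1 + 4·1 + 1·-1 + 10·-1 + 11·-1 + 12·3 + 9·3 + 1·3.
Output[0,1]: The receptive field on the input at this output position is [5 4 12 / 10 11 12 / 9 1 10]. Elementwise product with the kernel and sum: 5·-1 + 4·1 + 12·1 + 10·-1 + 11·-1 + 12·-1 + 9·3 + 1·3 + 10·3.

51 38 45 41 23
31 20 25 14 42
38 23 50 28 48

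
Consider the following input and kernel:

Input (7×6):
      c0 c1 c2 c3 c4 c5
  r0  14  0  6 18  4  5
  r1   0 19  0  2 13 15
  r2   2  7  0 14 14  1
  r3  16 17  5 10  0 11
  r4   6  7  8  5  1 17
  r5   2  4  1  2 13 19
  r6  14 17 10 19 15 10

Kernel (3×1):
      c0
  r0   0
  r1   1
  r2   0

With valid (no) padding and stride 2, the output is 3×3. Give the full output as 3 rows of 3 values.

0 0 13
16 5 0
2 1 13

Output[0,0]: The receptive field on the input at this output position is [14 / 0 / 2]. Elementwise product with the kernel and sum: 0·1.
Output[0,1]: The receptive field on the input at this output position is [6 / 0 / 0]. Elementwise product with the kernel and sum: 0·1.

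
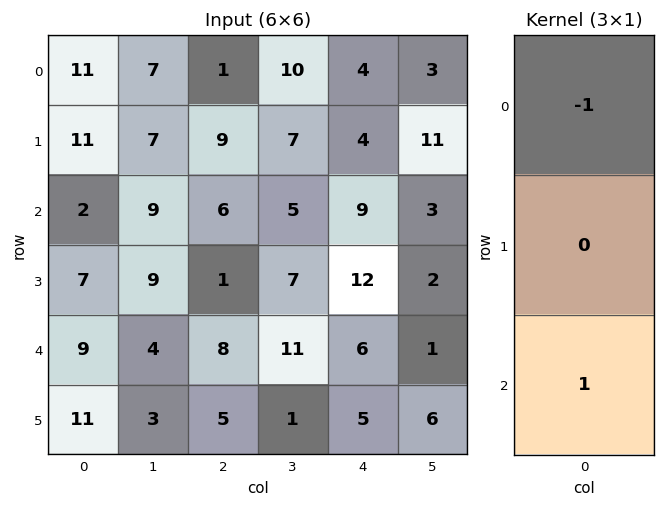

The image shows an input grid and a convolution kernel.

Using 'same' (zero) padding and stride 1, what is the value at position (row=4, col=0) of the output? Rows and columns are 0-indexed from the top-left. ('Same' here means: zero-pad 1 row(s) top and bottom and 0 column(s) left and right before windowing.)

4

The receptive field on the zero-padded input at this output position is [7 / 9 / 11]. Elementwise product with the kernel and sum: 7·-1 + 11·1.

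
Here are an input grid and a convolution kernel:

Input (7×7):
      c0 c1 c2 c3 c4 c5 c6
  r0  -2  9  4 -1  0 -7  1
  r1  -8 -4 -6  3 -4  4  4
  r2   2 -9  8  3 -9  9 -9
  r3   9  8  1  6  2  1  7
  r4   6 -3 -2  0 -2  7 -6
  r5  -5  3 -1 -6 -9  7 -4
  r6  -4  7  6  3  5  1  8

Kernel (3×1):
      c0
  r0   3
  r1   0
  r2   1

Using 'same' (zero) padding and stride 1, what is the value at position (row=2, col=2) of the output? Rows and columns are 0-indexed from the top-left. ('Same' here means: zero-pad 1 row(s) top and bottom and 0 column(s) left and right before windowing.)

The receptive field on the zero-padded input at this output position is [-6 / 8 / 1]. Elementwise product with the kernel and sum: -6·3 + 1·1.

-17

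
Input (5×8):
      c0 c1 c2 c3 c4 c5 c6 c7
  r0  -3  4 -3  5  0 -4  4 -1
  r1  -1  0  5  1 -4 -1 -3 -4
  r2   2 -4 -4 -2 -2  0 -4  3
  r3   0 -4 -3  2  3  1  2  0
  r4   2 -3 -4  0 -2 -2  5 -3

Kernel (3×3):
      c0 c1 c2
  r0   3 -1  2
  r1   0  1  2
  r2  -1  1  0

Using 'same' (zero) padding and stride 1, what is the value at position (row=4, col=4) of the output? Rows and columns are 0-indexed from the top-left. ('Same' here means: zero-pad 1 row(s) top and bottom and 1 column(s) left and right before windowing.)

-1

The receptive field on the zero-padded input at this output position is [2 3 1 / 0 -2 -2 / 0 0 0]. Elementwise product with the kernel and sum: 2·3 + 3·-1 + 1·2 + -2·1 + -2·2 + 0·-1 + 0·1.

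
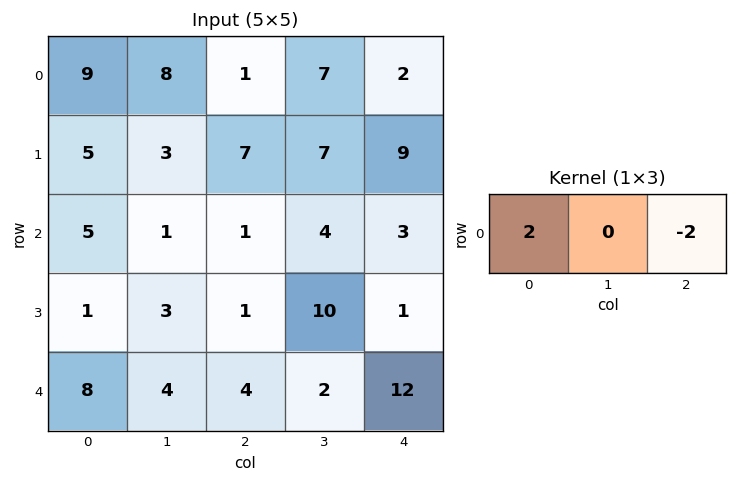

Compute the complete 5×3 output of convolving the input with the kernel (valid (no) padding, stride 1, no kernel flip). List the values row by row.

16 2 -2
-4 -8 -4
8 -6 -4
0 -14 0
8 4 -16

Output[0,0]: The receptive field on the input at this output position is [9 8 1]. Elementwise product with the kernel and sum: 9·2 + 1·-2.
Output[0,1]: The receptive field on the input at this output position is [8 1 7]. Elementwise product with the kernel and sum: 8·2 + 7·-2.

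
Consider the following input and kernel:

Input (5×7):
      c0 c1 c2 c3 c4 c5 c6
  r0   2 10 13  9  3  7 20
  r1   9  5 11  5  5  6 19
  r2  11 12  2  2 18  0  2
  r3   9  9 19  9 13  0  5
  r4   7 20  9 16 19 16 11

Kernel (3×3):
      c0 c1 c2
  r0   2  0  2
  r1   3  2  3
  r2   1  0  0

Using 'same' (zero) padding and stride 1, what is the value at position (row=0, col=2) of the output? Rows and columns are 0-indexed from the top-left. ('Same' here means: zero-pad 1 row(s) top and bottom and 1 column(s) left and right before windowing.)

The receptive field on the zero-padded input at this output position is [0 0 0 / 10 13 9 / 5 11 5]. Elementwise product with the kernel and sum: 0·2 + 0·2 + 10·3 + 13·2 + 9·3 + 5·1.

88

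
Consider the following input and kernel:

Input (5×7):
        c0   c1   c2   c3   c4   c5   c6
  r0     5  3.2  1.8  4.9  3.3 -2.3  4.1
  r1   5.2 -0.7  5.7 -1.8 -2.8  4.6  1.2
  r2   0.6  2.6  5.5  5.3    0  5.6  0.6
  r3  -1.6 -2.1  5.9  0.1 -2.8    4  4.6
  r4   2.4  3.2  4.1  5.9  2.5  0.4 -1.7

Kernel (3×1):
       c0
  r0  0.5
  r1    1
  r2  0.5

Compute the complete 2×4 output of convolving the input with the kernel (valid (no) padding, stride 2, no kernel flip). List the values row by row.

Output[0,0]: The receptive field on the input at this output position is [5 / 5.2 / 0.6]. Elementwise product with the kernel and sum: 5·0.5 + 5.2·1 + 0.6·0.5.

8 9.35 -1.15 3.55
-0.1 10.7 -1.55 4.05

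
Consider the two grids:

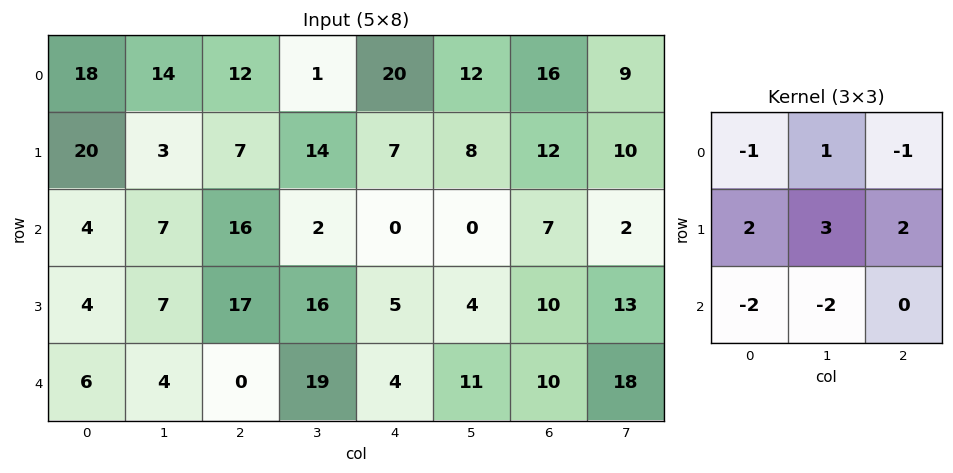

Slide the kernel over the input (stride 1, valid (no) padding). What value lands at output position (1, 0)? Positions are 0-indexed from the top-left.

The receptive field on the input at this output position is [20 3 7 / 4 7 16 / 4 7 17]. Elementwise product with the kernel and sum: 20·-1 + 3·1 + 7·-1 + 4·2 + 7·3 + 16·2 + 4·-2 + 7·-2.

15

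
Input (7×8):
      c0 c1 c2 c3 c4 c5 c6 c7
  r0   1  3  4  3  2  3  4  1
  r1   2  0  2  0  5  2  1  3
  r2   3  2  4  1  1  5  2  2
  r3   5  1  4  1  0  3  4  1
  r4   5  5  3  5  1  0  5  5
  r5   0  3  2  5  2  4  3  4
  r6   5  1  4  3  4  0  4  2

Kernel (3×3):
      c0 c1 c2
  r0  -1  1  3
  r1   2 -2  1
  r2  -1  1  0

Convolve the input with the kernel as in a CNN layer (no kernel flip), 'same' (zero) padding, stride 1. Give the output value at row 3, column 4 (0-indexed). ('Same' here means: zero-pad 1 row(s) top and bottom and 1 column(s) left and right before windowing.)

16

The receptive field on the zero-padded input at this output position is [1 1 5 / 1 0 3 / 5 1 0]. Elementwise product with the kernel and sum: 1·-1 + 1·1 + 5·3 + 1·2 + 0·-2 + 3·1 + 5·-1 + 1·1.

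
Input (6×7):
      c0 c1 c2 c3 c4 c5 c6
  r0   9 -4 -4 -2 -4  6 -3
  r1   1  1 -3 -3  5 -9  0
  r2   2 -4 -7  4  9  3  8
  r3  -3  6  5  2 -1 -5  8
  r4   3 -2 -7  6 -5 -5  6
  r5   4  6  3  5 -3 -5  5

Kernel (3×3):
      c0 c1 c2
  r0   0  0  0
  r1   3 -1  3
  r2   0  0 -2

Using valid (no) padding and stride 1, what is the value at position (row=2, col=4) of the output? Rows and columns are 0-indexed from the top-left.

14

The receptive field on the input at this output position is [9 3 8 / -1 -5 8 / -5 -5 6]. Elementwise product with the kernel and sum: -1·3 + -5·-1 + 8·3 + 6·-2.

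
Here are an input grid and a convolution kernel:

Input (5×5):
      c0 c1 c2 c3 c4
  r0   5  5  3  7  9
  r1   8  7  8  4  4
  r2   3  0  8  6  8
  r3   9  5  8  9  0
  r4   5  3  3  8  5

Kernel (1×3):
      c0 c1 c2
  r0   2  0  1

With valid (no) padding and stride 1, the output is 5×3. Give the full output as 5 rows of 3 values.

Output[0,0]: The receptive field on the input at this output position is [5 5 3]. Elementwise product with the kernel and sum: 5·2 + 3·1.

13 17 15
24 18 20
14 6 24
26 19 16
13 14 11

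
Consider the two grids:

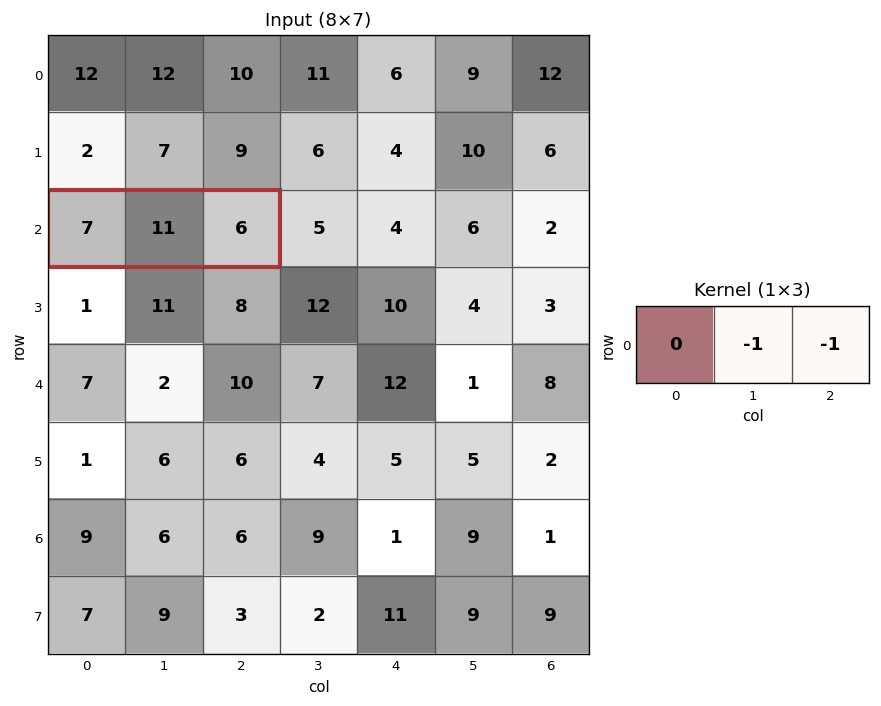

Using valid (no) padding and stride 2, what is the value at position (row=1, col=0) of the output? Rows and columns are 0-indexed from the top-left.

-17

The receptive field on the input at this output position is [7 11 6]. Elementwise product with the kernel and sum: 11·-1 + 6·-1.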